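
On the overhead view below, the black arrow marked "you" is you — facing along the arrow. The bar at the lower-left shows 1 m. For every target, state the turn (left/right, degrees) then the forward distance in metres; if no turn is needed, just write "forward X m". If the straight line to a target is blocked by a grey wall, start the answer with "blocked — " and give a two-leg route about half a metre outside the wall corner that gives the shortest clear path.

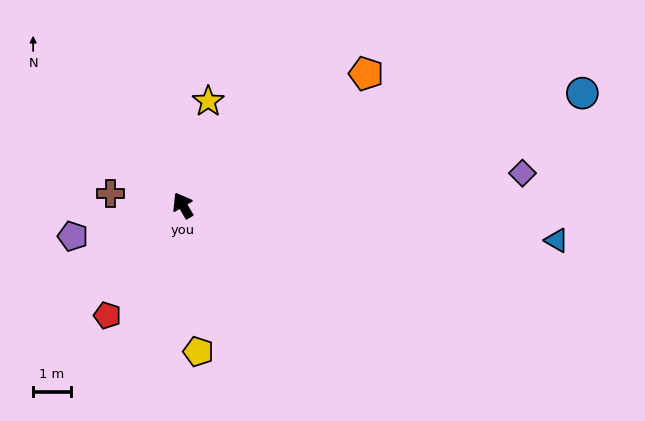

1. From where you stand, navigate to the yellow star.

turn right 44°, forward 2.8 m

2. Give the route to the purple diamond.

turn right 115°, forward 9.0 m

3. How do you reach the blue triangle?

turn right 126°, forward 9.9 m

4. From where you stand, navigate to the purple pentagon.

turn left 75°, forward 3.0 m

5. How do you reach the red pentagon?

turn left 115°, forward 3.5 m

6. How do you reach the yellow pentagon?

turn left 156°, forward 3.9 m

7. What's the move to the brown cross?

turn left 50°, forward 1.9 m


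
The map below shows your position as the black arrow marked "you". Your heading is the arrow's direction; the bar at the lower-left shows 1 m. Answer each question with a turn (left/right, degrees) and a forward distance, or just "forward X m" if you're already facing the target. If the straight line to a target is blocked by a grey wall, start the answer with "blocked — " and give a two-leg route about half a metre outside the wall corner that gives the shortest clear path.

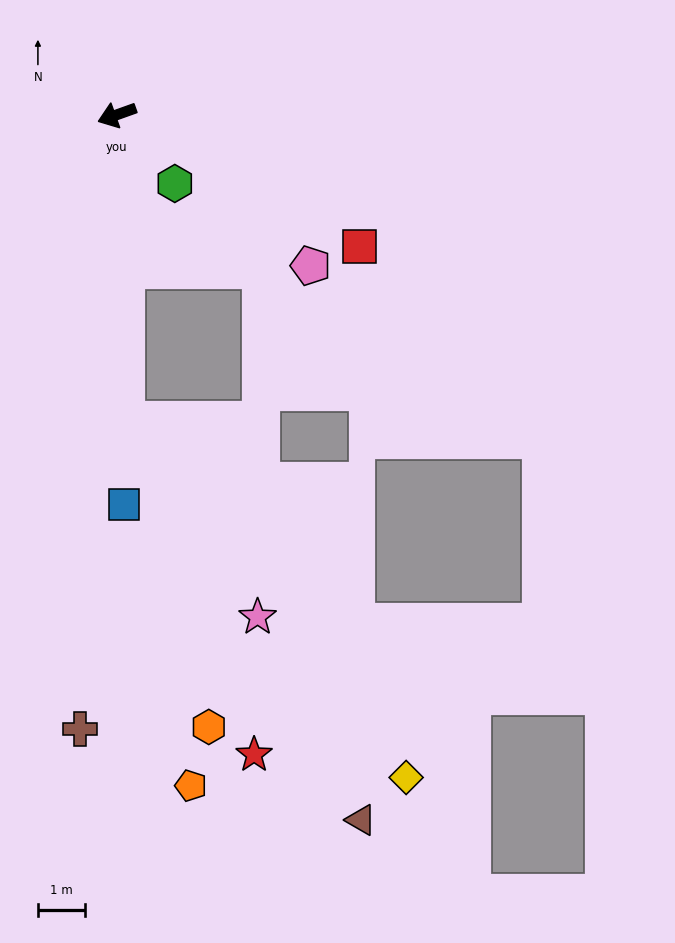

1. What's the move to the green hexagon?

turn left 110°, forward 1.9 m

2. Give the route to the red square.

turn left 132°, forward 5.8 m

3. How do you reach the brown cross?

turn left 67°, forward 12.9 m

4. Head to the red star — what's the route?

blocked — turn left 72°, forward 6.5 m, then turn left 20°, forward 7.5 m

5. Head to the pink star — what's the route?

blocked — turn left 72°, forward 6.5 m, then turn left 33°, forward 5.0 m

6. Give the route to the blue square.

turn left 71°, forward 8.2 m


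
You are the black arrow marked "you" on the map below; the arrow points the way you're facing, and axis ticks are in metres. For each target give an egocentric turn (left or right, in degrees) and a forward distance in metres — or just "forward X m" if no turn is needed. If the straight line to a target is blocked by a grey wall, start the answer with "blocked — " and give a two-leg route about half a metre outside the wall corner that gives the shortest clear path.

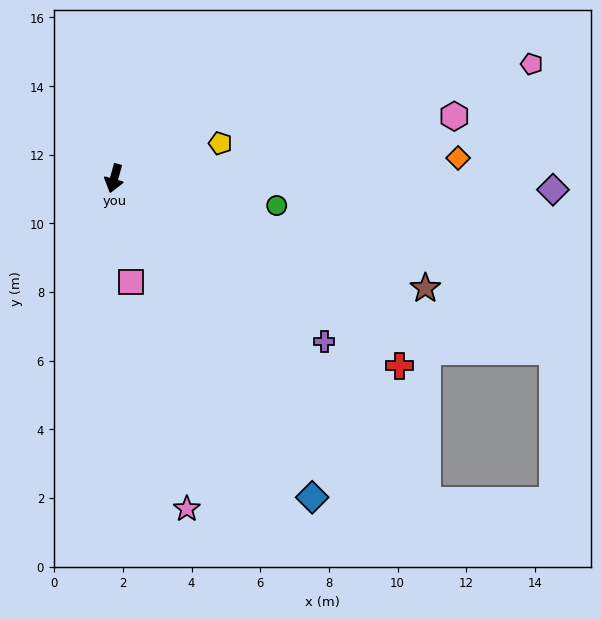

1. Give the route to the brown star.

turn left 86°, forward 9.6 m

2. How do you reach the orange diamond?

turn left 109°, forward 10.0 m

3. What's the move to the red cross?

turn left 72°, forward 9.9 m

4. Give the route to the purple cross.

turn left 68°, forward 7.7 m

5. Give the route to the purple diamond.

turn left 104°, forward 12.8 m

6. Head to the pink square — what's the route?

turn left 25°, forward 3.1 m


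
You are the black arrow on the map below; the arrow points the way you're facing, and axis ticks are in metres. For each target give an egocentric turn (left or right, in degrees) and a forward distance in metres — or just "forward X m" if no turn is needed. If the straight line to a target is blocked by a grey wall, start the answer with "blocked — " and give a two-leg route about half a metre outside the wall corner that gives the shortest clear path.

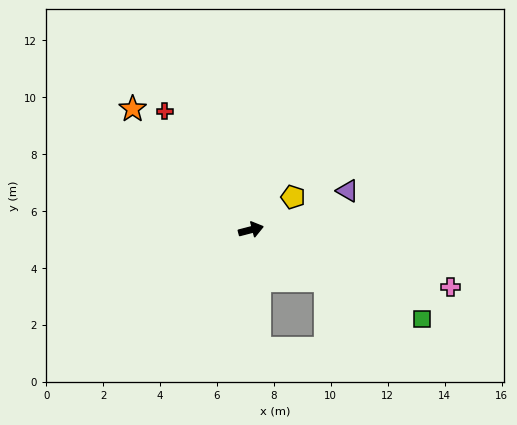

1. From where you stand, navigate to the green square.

turn right 42°, forward 6.8 m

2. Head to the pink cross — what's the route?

turn right 31°, forward 7.3 m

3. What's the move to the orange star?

turn left 120°, forward 5.9 m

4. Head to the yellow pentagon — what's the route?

turn left 23°, forward 1.9 m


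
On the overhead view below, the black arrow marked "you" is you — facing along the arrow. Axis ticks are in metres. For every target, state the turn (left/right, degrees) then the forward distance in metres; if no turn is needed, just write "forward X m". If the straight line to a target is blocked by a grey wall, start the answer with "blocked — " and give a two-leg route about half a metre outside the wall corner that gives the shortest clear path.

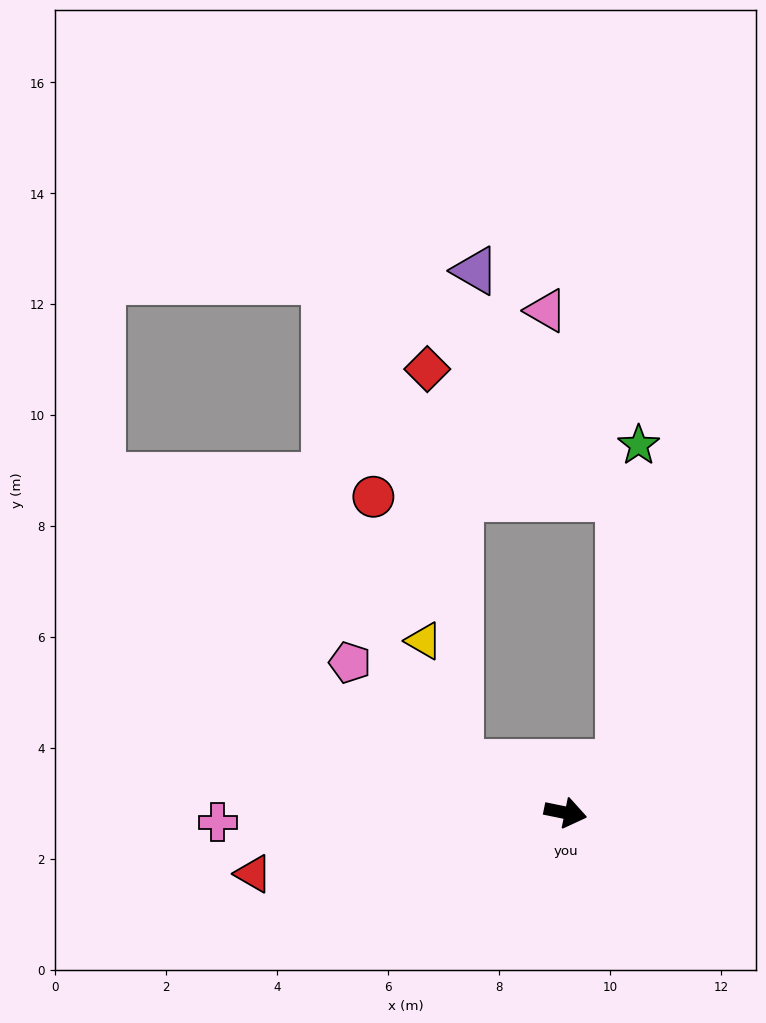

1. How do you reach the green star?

blocked — turn left 55°, forward 1.3 m, then turn left 43°, forward 5.7 m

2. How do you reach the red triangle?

turn right 157°, forward 5.7 m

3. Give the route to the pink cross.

turn right 167°, forward 6.3 m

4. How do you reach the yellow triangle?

blocked — turn left 166°, forward 2.1 m, then turn right 48°, forward 2.3 m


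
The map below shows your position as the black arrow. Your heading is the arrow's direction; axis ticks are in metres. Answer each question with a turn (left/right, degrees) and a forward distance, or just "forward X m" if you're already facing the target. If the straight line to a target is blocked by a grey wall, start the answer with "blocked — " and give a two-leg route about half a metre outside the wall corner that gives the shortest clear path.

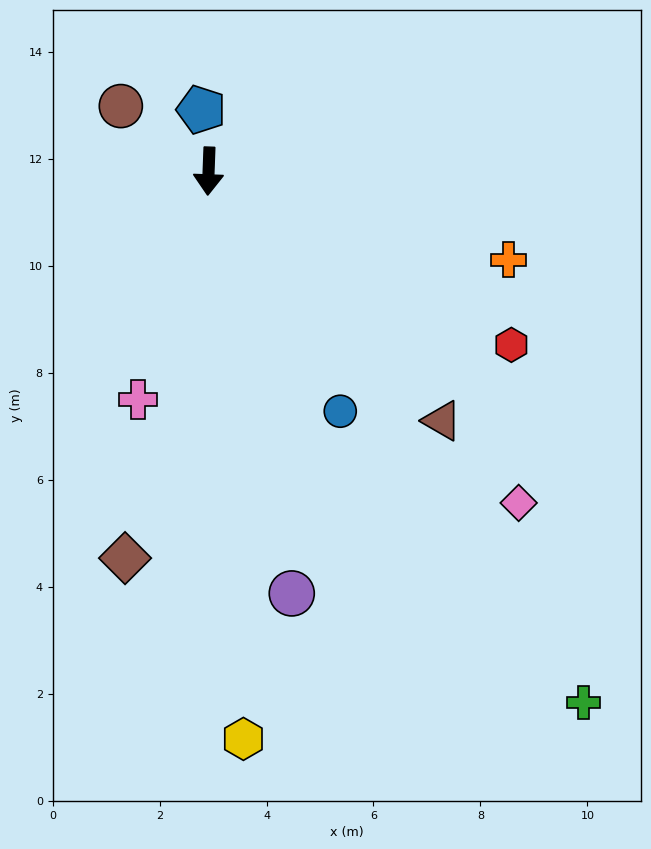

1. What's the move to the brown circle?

turn right 124°, forward 2.0 m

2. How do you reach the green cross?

turn left 37°, forward 12.2 m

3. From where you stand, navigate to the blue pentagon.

turn right 171°, forward 1.2 m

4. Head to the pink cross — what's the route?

turn right 15°, forward 4.5 m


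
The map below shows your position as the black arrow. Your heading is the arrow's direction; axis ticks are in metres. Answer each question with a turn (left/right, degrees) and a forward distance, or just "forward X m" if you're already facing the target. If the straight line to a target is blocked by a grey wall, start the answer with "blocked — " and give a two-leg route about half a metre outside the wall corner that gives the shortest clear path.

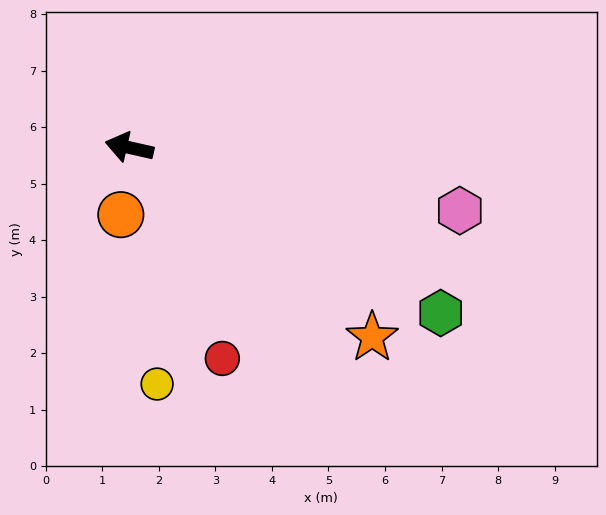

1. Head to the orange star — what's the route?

turn left 155°, forward 5.5 m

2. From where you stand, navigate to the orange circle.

turn left 96°, forward 1.2 m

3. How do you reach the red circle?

turn left 127°, forward 4.1 m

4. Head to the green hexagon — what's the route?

turn left 165°, forward 6.2 m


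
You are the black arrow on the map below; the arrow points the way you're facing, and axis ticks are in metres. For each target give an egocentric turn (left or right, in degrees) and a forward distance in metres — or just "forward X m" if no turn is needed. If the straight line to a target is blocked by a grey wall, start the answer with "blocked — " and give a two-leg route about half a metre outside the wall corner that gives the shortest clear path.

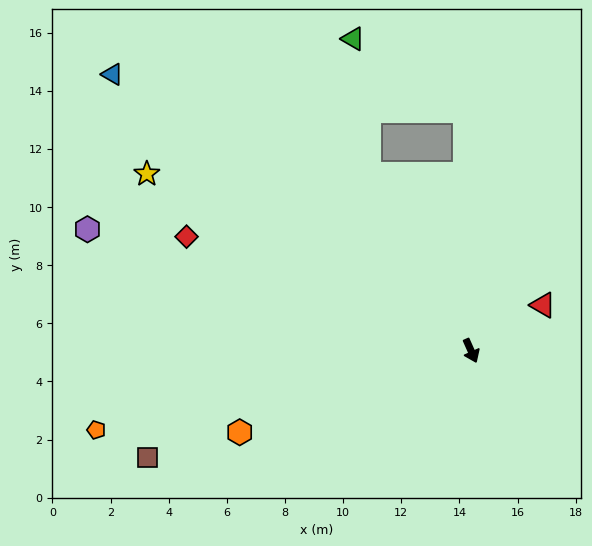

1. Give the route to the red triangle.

turn left 98°, forward 2.9 m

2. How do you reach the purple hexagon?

turn right 132°, forward 13.8 m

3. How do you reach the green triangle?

blocked — turn right 174°, forward 7.0 m, then turn right 23°, forward 4.7 m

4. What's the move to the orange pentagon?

turn right 102°, forward 13.2 m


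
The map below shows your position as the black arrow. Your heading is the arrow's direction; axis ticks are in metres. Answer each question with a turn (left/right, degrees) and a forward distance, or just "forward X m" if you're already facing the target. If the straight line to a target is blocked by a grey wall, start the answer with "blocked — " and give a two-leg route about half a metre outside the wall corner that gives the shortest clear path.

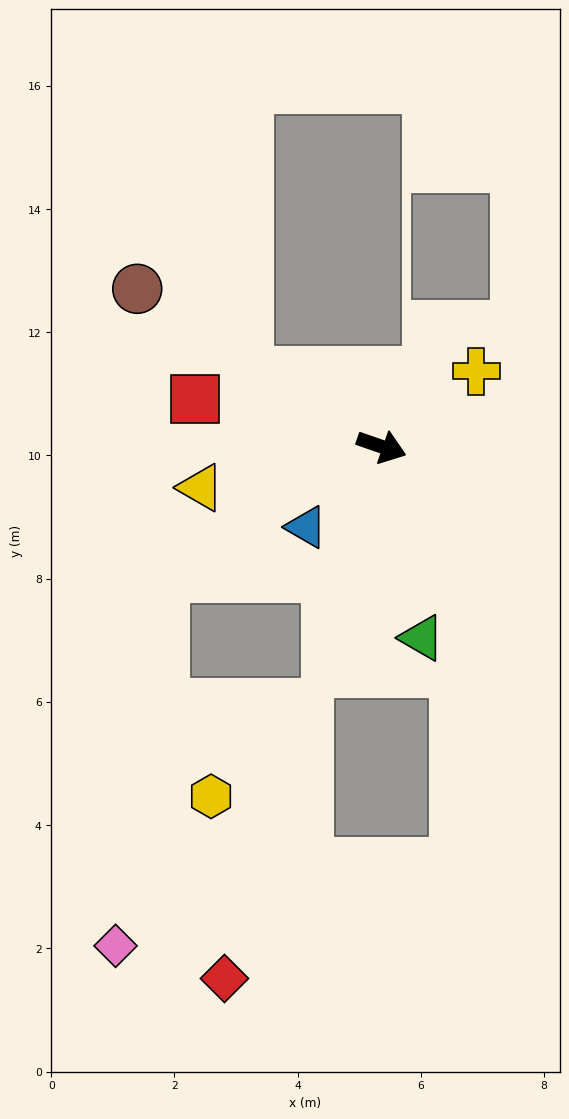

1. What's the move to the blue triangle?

turn right 114°, forward 1.8 m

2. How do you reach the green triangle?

turn right 59°, forward 3.2 m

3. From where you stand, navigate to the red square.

turn right 175°, forward 3.1 m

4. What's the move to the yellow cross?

turn left 58°, forward 2.0 m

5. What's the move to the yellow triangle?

turn right 148°, forward 3.0 m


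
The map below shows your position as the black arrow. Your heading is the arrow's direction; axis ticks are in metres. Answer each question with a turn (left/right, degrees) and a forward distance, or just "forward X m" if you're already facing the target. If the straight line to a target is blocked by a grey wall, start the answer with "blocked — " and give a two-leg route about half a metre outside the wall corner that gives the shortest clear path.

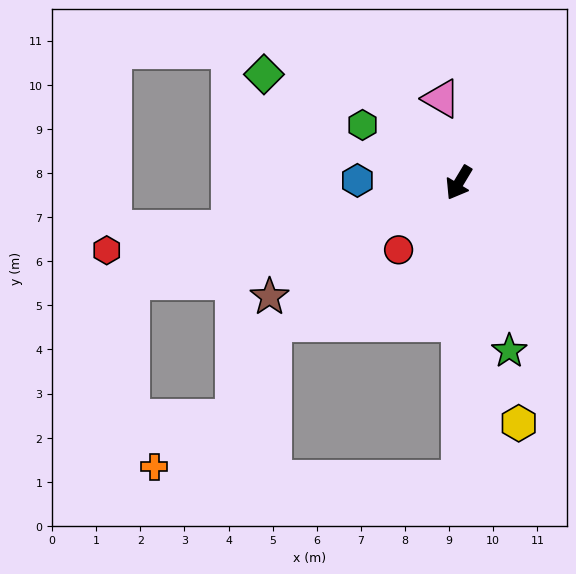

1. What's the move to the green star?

turn left 48°, forward 4.0 m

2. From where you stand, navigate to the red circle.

turn right 11°, forward 2.0 m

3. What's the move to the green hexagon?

turn right 90°, forward 2.5 m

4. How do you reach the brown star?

turn right 28°, forward 5.0 m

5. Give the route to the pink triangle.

turn right 137°, forward 1.9 m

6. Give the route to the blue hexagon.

turn right 60°, forward 2.3 m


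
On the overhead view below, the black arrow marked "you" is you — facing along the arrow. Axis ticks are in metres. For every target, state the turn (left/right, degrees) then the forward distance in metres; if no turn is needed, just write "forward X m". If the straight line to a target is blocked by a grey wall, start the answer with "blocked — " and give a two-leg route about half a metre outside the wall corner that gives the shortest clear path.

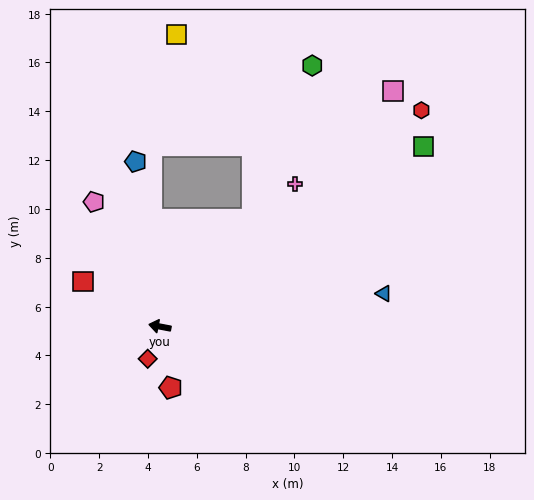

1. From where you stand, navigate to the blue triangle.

turn right 161°, forward 9.3 m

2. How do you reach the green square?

turn right 135°, forward 13.1 m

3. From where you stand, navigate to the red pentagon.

turn left 111°, forward 2.5 m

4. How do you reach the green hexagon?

blocked — turn right 120°, forward 5.8 m, then turn left 19°, forward 6.8 m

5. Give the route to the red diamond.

turn left 80°, forward 1.4 m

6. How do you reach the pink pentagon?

turn right 51°, forward 5.8 m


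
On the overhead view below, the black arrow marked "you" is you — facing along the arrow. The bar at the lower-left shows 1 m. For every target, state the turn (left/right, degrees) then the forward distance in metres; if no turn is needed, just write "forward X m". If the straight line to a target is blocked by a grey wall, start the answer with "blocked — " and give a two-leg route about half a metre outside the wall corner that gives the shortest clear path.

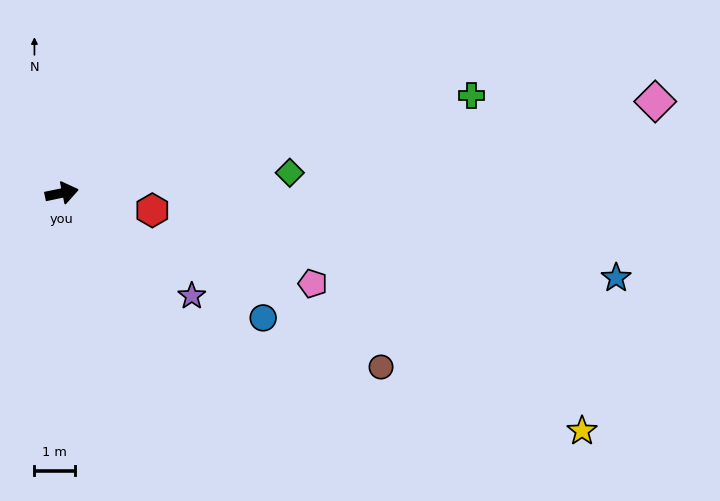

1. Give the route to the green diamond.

turn right 7°, forward 5.7 m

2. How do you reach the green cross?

forward 10.4 m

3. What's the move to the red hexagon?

turn right 23°, forward 2.3 m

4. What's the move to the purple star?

turn right 50°, forward 4.1 m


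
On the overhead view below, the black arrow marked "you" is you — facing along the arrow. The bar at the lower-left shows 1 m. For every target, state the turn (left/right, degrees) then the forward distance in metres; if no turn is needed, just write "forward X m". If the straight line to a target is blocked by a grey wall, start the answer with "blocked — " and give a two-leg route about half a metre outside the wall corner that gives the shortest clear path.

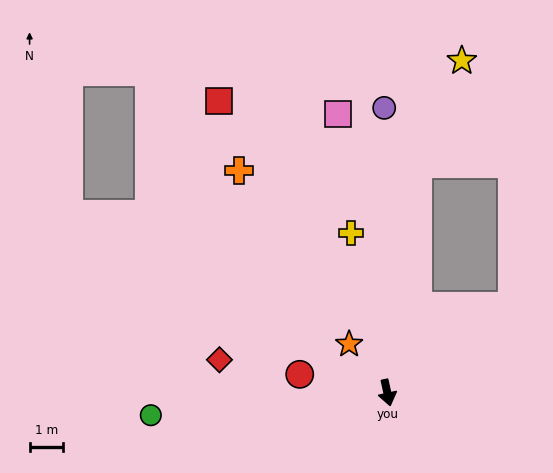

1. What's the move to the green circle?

turn right 97°, forward 7.1 m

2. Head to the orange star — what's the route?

turn right 154°, forward 1.9 m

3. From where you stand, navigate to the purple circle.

turn left 168°, forward 8.6 m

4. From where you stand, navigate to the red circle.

turn right 114°, forward 2.7 m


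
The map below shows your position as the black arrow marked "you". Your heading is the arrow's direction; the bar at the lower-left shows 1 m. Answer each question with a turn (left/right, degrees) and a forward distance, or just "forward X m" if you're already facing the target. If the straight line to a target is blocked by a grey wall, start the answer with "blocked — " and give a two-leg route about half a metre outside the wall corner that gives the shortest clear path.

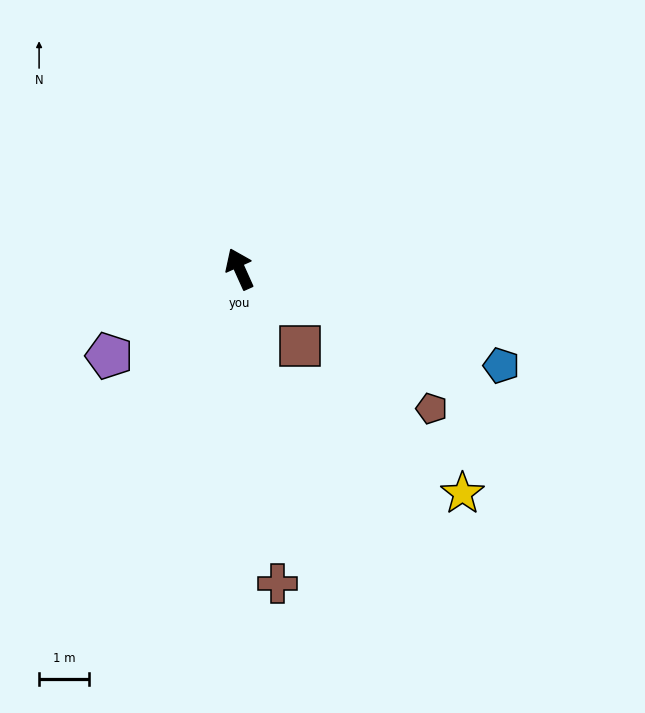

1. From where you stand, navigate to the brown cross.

turn left 163°, forward 6.4 m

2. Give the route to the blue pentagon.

turn right 134°, forward 5.6 m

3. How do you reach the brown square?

turn right 166°, forward 2.0 m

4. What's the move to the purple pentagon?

turn left 100°, forward 3.2 m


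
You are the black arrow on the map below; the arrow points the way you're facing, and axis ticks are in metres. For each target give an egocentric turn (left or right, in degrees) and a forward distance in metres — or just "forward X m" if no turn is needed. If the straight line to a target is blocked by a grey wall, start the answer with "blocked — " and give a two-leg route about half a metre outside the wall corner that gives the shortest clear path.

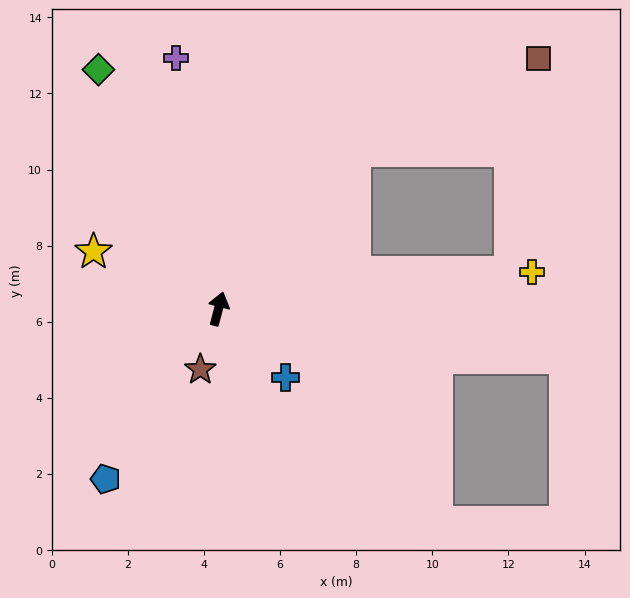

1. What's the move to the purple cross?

turn left 24°, forward 6.7 m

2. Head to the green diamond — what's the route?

turn left 41°, forward 7.0 m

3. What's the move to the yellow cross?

turn right 69°, forward 8.3 m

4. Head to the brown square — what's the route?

blocked — turn right 26°, forward 5.5 m, then turn right 23°, forward 5.4 m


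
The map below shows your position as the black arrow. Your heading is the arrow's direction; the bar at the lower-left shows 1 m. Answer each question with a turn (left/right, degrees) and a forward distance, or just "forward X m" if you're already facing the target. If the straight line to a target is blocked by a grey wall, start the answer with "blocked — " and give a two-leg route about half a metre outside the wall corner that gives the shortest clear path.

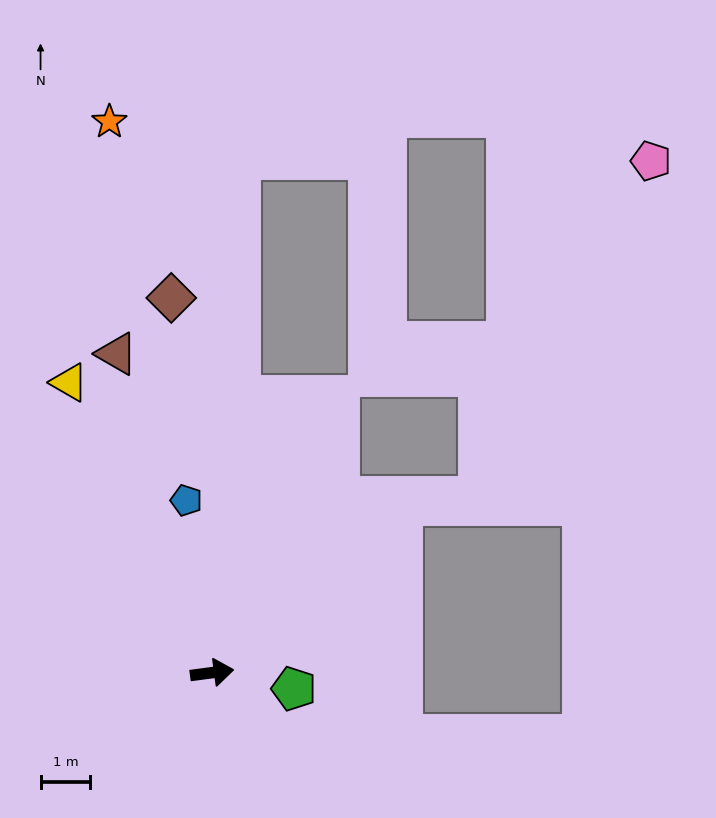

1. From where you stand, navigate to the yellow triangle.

turn left 109°, forward 6.5 m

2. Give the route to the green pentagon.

turn right 19°, forward 1.7 m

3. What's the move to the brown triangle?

turn left 99°, forward 6.7 m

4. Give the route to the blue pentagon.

turn left 91°, forward 3.5 m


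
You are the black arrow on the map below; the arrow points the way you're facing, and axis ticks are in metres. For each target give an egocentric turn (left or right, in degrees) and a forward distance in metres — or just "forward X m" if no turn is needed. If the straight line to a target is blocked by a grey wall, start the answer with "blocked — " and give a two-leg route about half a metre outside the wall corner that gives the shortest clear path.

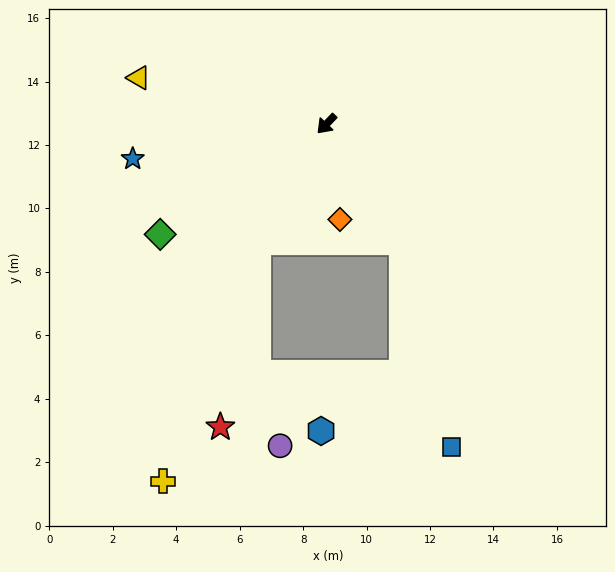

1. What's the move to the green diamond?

turn right 13°, forward 6.3 m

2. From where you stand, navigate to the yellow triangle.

turn right 60°, forward 6.1 m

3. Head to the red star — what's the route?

blocked — turn left 13°, forward 4.3 m, then turn left 19°, forward 6.0 m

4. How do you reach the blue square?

blocked — turn left 76°, forward 4.4 m, then turn right 19°, forward 6.7 m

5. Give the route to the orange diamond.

turn left 52°, forward 3.0 m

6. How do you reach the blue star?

turn right 36°, forward 6.2 m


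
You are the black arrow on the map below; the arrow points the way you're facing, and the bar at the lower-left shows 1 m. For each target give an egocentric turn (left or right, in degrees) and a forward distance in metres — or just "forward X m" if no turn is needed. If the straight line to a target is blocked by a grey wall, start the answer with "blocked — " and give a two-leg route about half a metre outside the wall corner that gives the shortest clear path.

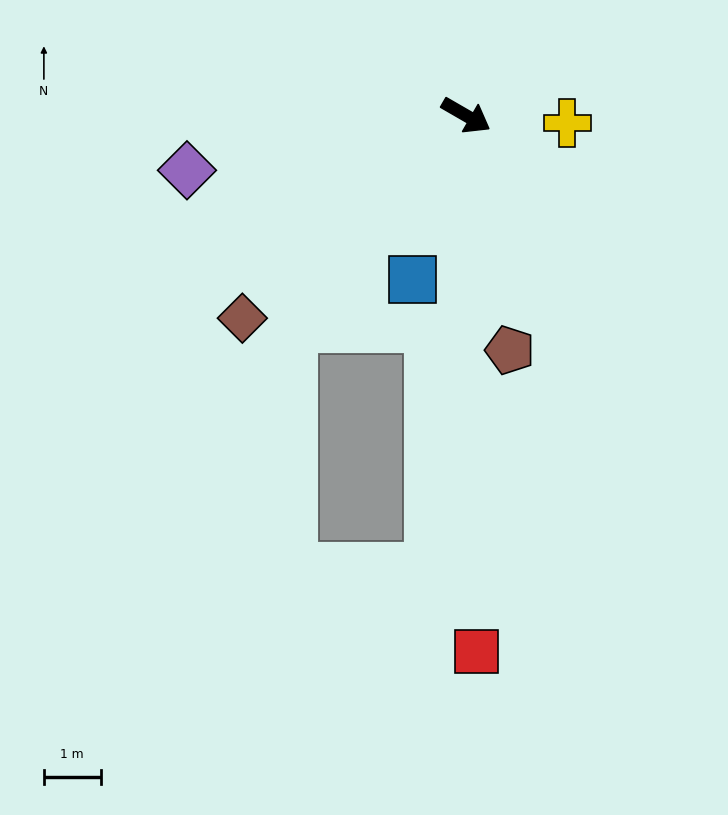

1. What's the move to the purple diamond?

turn right 139°, forward 5.0 m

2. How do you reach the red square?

turn right 59°, forward 9.4 m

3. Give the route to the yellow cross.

turn left 26°, forward 1.8 m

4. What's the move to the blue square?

turn right 78°, forward 3.0 m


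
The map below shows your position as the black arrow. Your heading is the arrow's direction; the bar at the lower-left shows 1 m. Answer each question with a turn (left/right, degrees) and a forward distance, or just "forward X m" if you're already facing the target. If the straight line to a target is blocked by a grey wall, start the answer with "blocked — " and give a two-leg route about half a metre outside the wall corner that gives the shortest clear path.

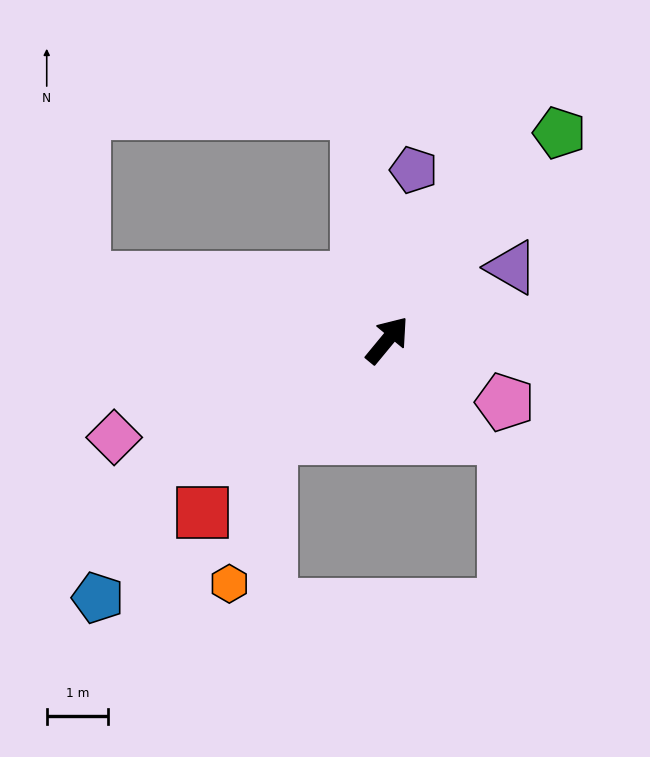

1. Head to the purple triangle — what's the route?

turn right 20°, forward 2.3 m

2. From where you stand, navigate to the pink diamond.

turn left 149°, forward 4.7 m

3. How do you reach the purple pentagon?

turn left 31°, forward 2.8 m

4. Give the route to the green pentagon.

forward 4.4 m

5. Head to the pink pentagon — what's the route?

turn right 78°, forward 2.2 m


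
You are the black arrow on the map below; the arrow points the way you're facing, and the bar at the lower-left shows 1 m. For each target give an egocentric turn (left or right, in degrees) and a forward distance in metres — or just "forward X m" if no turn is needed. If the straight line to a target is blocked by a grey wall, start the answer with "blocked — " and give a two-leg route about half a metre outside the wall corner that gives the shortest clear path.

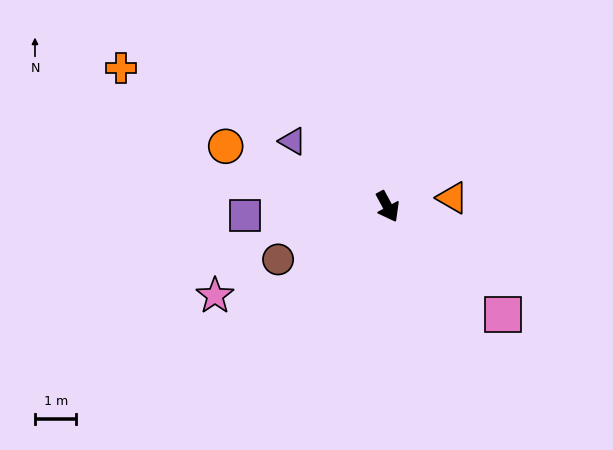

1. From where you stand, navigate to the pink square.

turn left 18°, forward 3.8 m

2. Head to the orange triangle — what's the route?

turn left 69°, forward 1.6 m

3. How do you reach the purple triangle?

turn right 153°, forward 2.8 m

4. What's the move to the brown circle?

turn right 93°, forward 2.9 m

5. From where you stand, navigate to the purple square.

turn right 115°, forward 3.4 m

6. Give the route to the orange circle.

turn right 139°, forward 4.2 m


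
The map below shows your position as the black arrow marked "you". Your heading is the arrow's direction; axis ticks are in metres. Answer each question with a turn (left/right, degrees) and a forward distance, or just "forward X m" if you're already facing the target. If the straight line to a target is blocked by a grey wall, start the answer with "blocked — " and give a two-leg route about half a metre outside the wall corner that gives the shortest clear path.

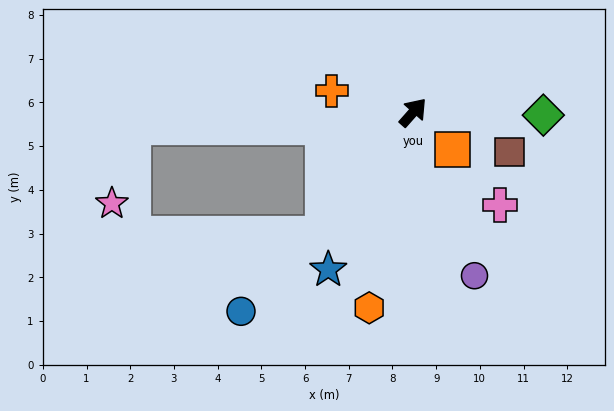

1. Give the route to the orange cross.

turn left 117°, forward 1.9 m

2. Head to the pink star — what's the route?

blocked — turn left 134°, forward 6.4 m, then turn left 73°, forward 1.8 m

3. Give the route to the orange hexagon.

turn right 151°, forward 4.6 m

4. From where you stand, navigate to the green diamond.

turn right 50°, forward 3.0 m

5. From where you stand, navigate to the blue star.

turn right 167°, forward 4.1 m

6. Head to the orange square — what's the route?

turn right 92°, forward 1.2 m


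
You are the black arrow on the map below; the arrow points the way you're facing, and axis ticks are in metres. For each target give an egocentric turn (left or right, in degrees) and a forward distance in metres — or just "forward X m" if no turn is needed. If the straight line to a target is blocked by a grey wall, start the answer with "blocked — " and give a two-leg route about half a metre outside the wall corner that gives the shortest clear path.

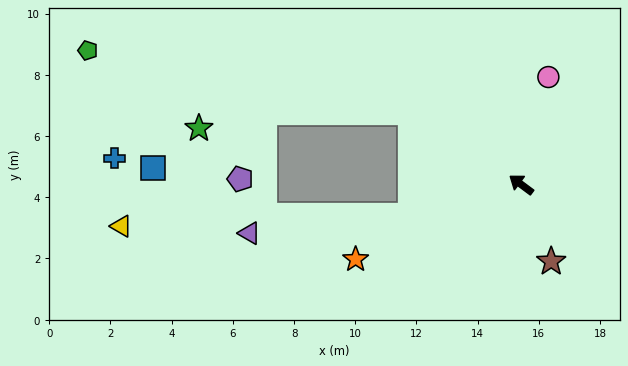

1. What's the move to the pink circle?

turn right 68°, forward 3.6 m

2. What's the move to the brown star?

turn left 148°, forward 2.7 m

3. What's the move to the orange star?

turn left 61°, forward 5.9 m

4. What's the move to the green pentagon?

blocked — turn left 3°, forward 4.3 m, then turn left 23°, forward 10.7 m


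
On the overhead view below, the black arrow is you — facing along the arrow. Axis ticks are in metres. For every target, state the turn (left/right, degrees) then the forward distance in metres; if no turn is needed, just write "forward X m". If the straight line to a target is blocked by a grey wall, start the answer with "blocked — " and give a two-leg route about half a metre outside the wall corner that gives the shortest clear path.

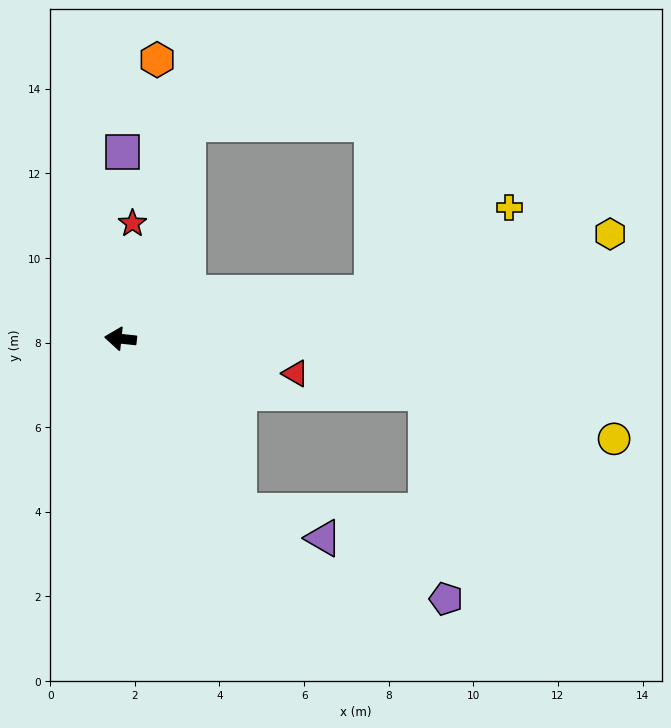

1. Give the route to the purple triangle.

blocked — turn left 130°, forward 5.0 m, then turn left 39°, forward 2.1 m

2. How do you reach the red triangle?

turn left 175°, forward 4.2 m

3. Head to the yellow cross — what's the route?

blocked — turn right 164°, forward 6.1 m, then turn left 22°, forward 3.8 m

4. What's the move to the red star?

turn right 90°, forward 2.7 m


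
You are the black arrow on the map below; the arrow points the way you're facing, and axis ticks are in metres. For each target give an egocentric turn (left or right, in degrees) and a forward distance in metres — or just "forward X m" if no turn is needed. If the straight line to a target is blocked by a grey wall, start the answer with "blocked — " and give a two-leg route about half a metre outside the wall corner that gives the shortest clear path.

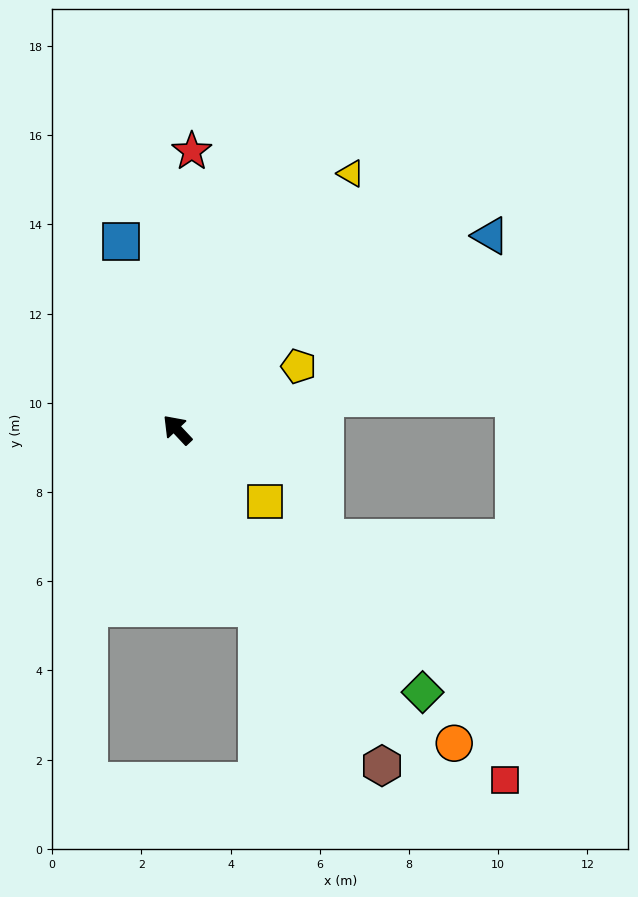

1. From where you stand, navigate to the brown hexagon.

turn left 168°, forward 8.8 m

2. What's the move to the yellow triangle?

turn right 77°, forward 6.9 m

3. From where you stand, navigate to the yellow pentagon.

turn right 106°, forward 3.1 m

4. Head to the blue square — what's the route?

turn right 27°, forward 4.4 m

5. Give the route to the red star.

turn right 46°, forward 6.3 m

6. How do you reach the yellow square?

turn right 172°, forward 2.5 m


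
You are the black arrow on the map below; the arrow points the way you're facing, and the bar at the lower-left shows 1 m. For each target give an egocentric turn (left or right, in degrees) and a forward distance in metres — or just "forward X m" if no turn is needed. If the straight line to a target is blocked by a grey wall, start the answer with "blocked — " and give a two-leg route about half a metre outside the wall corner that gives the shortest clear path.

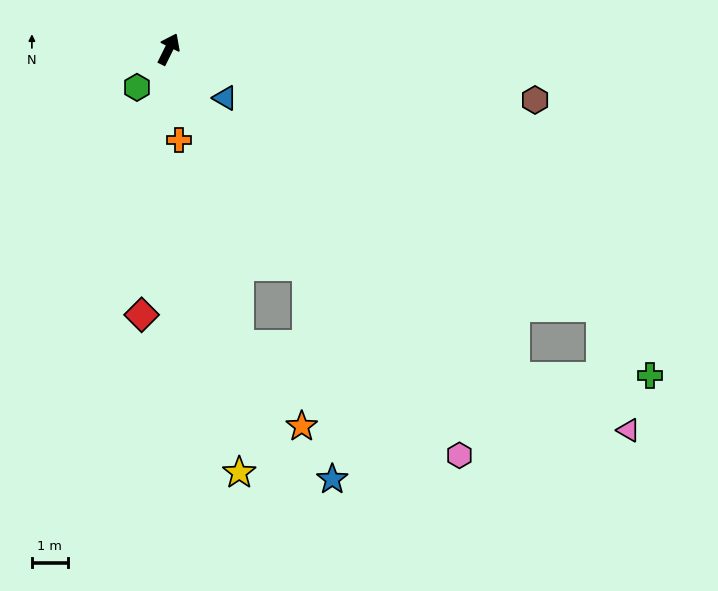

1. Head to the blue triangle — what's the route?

turn right 105°, forward 2.1 m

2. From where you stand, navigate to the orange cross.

turn right 147°, forward 2.5 m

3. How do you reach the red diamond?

turn right 159°, forward 7.4 m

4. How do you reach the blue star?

blocked — turn right 121°, forward 7.1 m, then turn right 26°, forward 6.0 m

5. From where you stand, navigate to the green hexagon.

turn left 167°, forward 1.4 m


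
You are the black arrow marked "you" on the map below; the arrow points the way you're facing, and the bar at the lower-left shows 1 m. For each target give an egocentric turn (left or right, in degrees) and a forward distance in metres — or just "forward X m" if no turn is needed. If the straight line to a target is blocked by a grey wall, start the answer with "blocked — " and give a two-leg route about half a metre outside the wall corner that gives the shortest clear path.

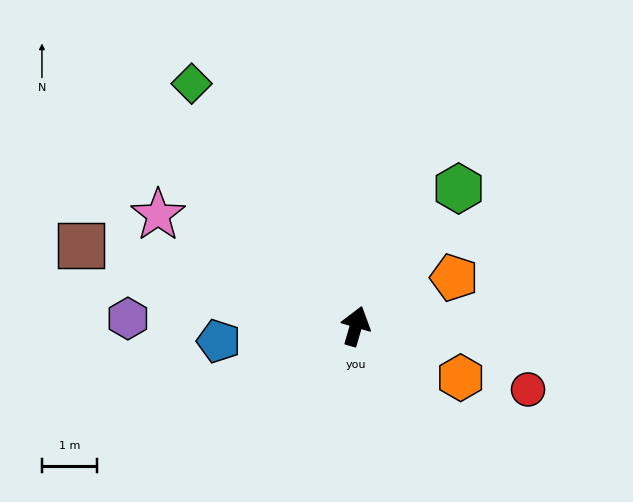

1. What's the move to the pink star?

turn left 77°, forward 4.1 m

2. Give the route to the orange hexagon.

turn right 100°, forward 2.1 m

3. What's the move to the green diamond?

turn left 50°, forward 5.3 m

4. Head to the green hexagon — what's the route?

turn right 20°, forward 3.1 m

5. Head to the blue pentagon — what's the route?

turn left 113°, forward 2.5 m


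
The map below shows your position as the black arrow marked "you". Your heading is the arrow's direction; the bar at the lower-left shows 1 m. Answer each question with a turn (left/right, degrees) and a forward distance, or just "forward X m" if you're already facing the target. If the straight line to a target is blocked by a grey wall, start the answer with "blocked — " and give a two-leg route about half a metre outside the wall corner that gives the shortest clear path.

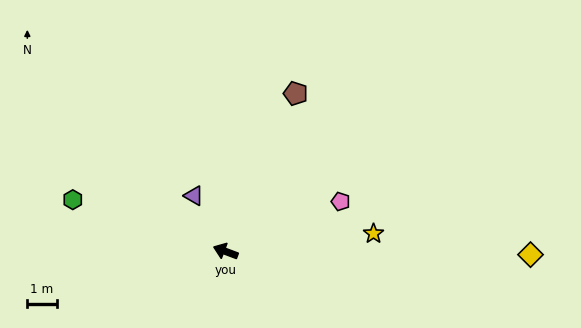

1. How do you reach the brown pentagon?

turn right 93°, forward 5.9 m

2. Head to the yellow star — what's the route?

turn right 153°, forward 5.1 m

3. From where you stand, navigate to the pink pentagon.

turn right 136°, forward 4.3 m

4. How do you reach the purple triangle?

turn right 40°, forward 2.2 m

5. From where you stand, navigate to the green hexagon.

forward 5.5 m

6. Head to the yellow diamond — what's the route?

turn right 160°, forward 10.4 m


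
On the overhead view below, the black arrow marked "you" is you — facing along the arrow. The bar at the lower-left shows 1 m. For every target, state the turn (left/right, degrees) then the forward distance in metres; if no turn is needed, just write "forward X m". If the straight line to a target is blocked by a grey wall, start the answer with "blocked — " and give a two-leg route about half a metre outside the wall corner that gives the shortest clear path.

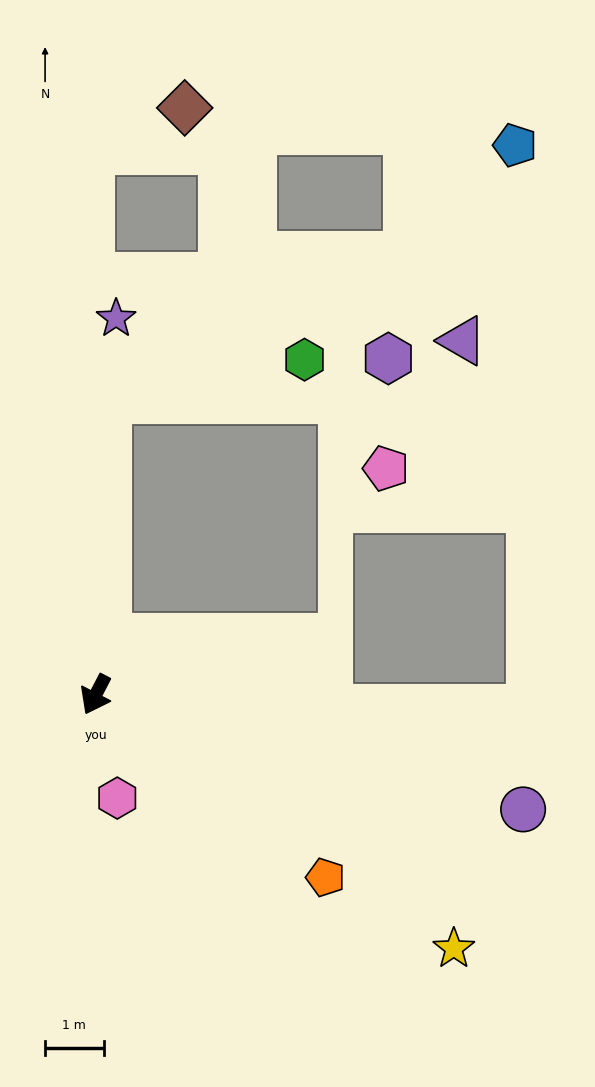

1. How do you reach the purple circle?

turn left 102°, forward 7.5 m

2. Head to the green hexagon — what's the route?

blocked — turn right 155°, forward 5.1 m, then turn right 77°, forward 3.4 m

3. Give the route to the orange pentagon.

turn left 79°, forward 5.0 m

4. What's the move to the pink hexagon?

turn left 39°, forward 1.8 m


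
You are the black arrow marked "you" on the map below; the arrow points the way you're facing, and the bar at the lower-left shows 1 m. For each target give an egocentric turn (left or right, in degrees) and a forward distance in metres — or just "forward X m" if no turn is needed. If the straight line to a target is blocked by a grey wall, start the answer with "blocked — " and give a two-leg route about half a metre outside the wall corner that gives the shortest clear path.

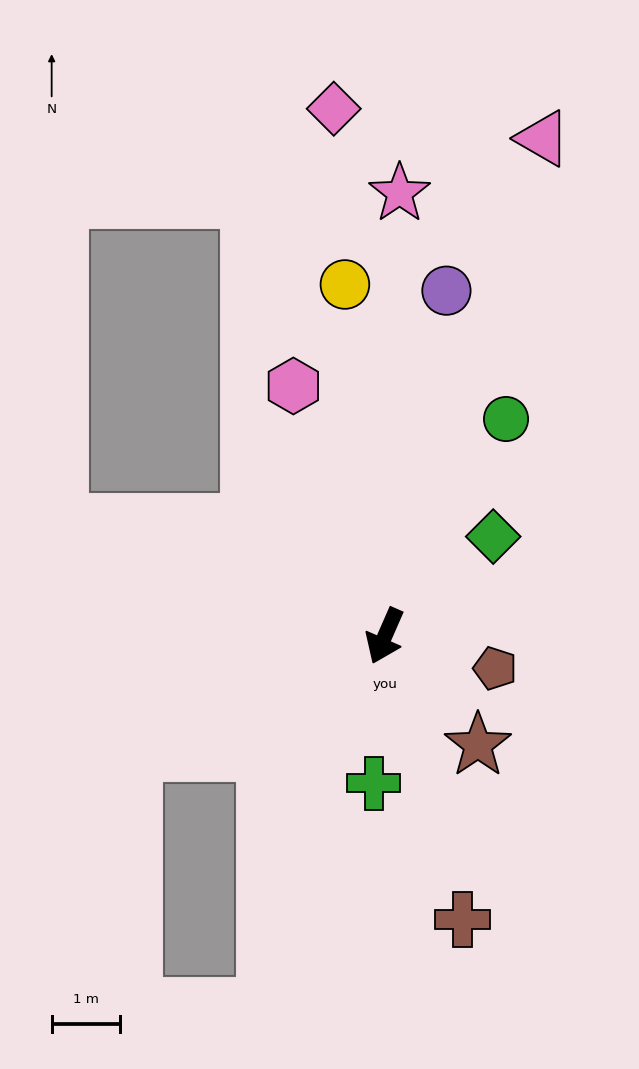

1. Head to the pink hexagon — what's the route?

turn right 136°, forward 3.9 m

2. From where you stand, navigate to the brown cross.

turn left 39°, forward 4.3 m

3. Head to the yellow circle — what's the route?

turn right 150°, forward 5.2 m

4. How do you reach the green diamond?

turn left 156°, forward 2.2 m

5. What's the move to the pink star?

turn right 158°, forward 6.5 m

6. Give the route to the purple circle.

turn right 166°, forward 5.1 m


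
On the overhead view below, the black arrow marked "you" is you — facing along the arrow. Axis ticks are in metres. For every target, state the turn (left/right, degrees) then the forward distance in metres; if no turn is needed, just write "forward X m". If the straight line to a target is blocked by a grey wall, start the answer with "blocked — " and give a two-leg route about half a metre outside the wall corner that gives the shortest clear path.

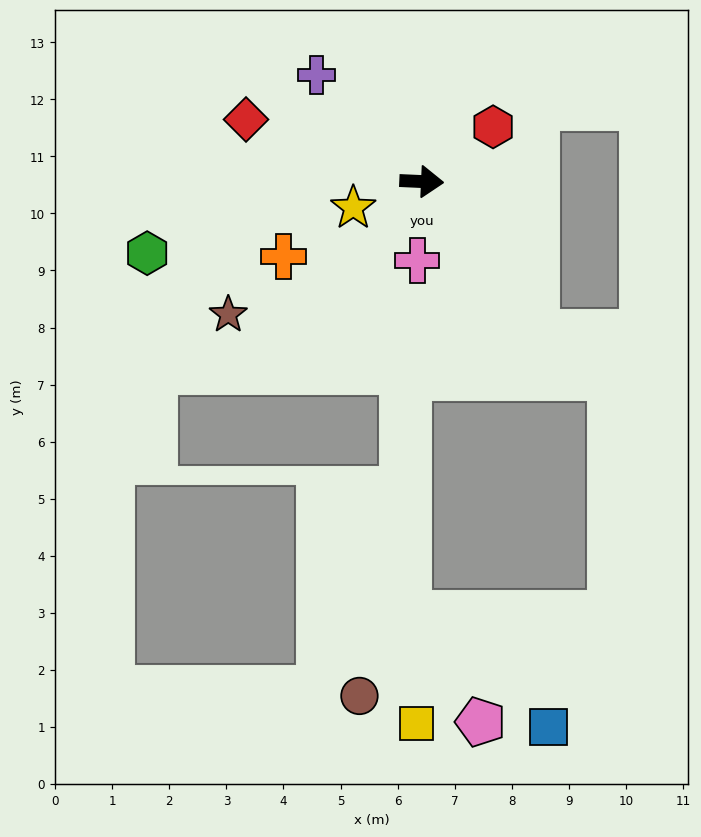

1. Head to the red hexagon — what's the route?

turn left 40°, forward 1.6 m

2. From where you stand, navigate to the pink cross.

turn right 91°, forward 1.4 m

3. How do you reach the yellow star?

turn right 156°, forward 1.3 m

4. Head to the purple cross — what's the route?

turn left 137°, forward 2.6 m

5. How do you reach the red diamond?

turn left 163°, forward 3.3 m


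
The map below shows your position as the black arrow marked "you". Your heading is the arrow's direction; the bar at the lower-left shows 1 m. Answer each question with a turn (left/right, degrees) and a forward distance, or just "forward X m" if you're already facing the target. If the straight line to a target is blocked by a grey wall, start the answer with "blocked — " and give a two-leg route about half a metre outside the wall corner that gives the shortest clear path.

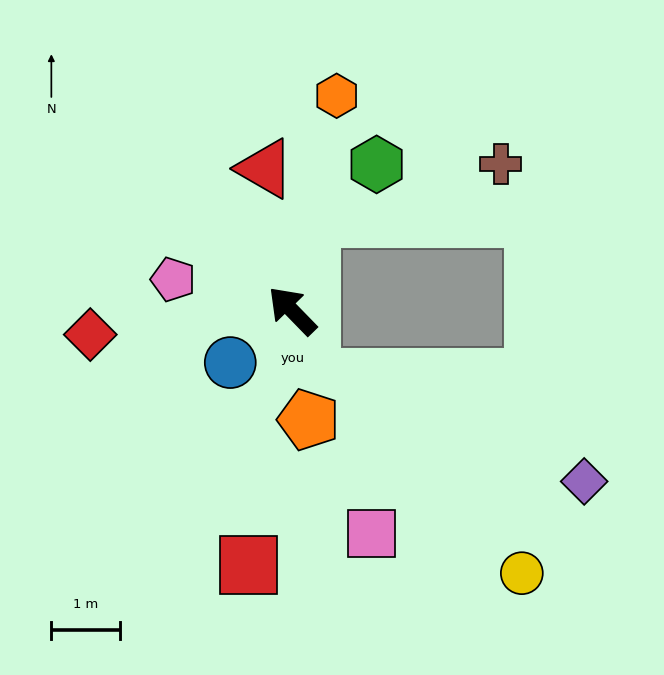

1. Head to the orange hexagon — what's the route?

turn right 56°, forward 3.2 m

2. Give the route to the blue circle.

turn left 86°, forward 1.2 m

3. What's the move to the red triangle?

turn right 33°, forward 2.1 m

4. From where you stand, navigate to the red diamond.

turn left 53°, forward 3.0 m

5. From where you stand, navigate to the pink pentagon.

turn left 31°, forward 1.8 m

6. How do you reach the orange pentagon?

turn left 144°, forward 1.6 m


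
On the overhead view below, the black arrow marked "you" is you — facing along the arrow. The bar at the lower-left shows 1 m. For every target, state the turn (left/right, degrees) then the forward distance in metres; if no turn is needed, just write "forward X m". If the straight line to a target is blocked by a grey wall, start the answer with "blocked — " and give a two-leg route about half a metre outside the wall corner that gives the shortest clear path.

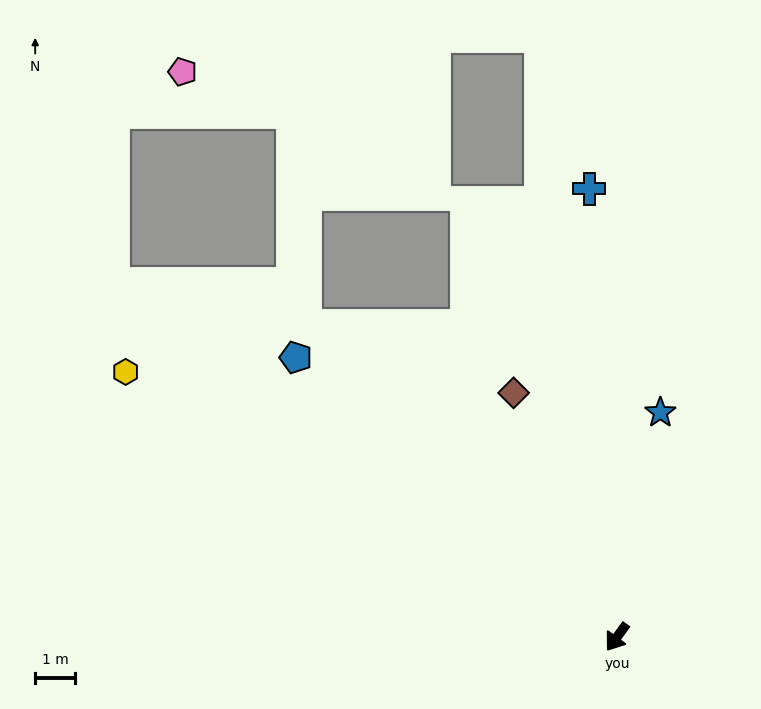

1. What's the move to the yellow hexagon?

turn right 82°, forward 13.9 m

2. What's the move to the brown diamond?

turn right 121°, forward 6.6 m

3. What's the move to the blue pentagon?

turn right 95°, forward 10.6 m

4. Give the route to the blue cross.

turn right 140°, forward 11.2 m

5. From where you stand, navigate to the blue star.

turn right 155°, forward 5.7 m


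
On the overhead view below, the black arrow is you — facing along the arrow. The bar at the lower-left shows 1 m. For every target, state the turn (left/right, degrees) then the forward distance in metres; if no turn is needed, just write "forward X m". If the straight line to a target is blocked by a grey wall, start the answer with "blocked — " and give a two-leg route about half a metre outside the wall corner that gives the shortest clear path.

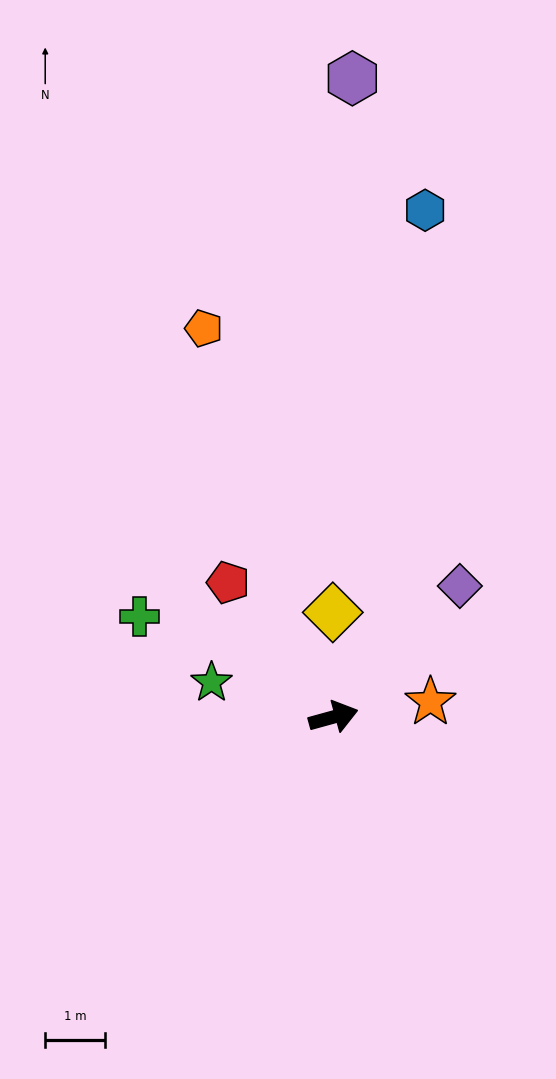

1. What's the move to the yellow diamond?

turn left 75°, forward 1.7 m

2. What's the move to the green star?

turn left 149°, forward 2.1 m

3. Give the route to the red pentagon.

turn left 113°, forward 2.8 m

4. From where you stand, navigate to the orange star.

turn right 7°, forward 1.6 m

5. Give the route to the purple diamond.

turn left 31°, forward 3.0 m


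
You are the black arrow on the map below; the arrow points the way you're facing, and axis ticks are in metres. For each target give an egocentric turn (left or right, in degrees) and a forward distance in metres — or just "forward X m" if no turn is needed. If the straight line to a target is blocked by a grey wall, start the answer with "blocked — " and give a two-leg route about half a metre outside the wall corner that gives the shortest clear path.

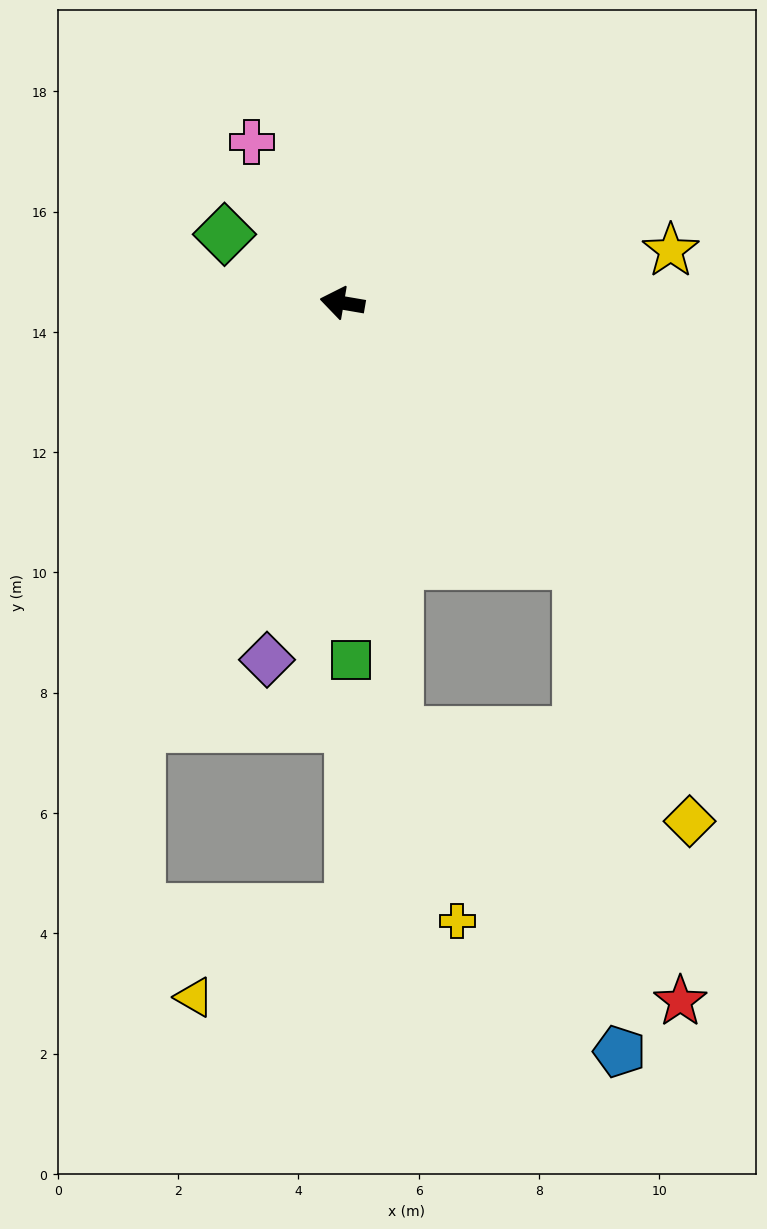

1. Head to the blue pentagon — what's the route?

blocked — turn left 107°, forward 7.2 m, then turn left 27°, forward 6.5 m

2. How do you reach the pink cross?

turn right 51°, forward 3.1 m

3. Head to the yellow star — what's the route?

turn right 161°, forward 5.5 m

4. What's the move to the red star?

blocked — turn left 142°, forward 5.8 m, then turn right 29°, forward 7.5 m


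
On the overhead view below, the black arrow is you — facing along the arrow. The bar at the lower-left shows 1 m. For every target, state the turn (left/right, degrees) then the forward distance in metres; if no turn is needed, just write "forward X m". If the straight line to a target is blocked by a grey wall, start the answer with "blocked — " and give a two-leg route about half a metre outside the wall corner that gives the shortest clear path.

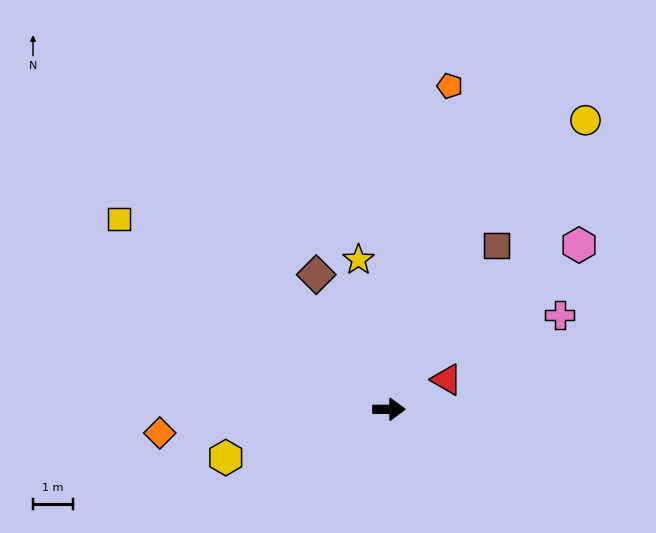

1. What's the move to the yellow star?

turn left 101°, forward 3.8 m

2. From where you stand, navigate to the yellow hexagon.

turn right 164°, forward 4.2 m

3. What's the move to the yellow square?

turn left 145°, forward 8.2 m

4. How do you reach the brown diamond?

turn left 118°, forward 3.8 m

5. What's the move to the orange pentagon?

turn left 79°, forward 8.2 m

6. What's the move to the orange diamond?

turn right 174°, forward 5.7 m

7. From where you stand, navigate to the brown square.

turn left 57°, forward 4.9 m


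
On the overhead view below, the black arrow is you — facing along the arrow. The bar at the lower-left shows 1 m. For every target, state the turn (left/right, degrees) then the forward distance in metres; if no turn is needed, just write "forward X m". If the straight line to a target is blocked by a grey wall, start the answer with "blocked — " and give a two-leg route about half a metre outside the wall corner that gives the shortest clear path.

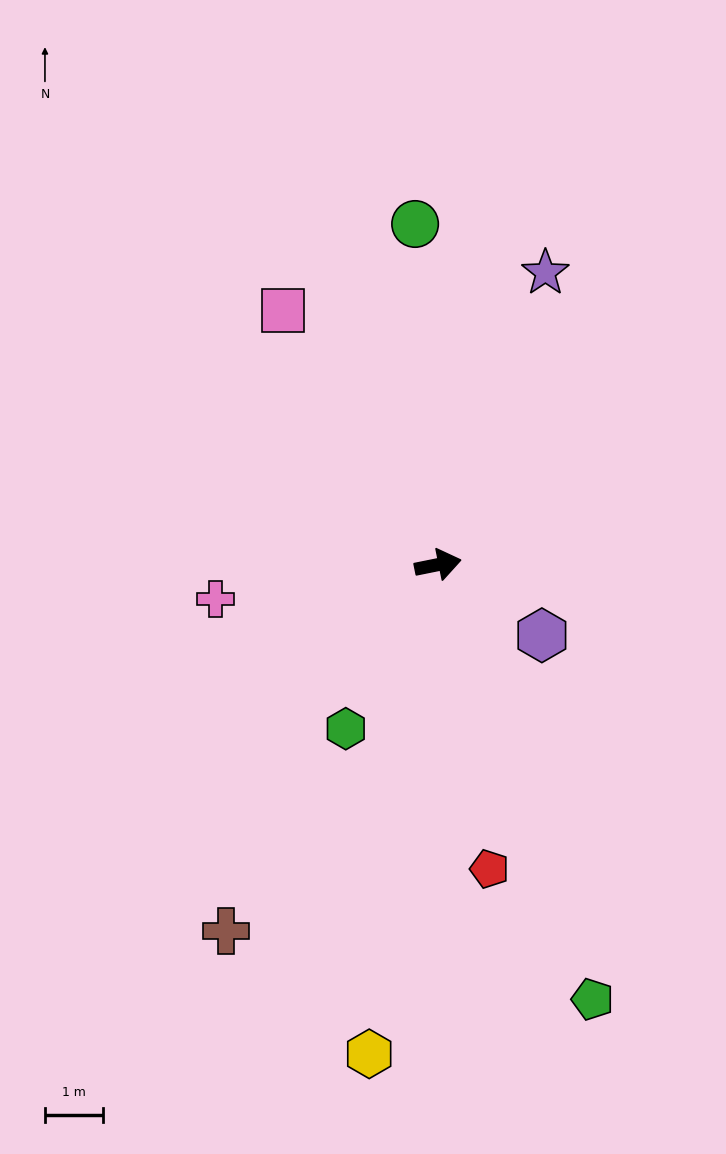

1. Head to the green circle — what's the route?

turn left 82°, forward 5.8 m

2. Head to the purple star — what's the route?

turn left 58°, forward 5.3 m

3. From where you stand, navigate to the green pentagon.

turn right 82°, forward 7.9 m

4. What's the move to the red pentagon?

turn right 92°, forward 5.3 m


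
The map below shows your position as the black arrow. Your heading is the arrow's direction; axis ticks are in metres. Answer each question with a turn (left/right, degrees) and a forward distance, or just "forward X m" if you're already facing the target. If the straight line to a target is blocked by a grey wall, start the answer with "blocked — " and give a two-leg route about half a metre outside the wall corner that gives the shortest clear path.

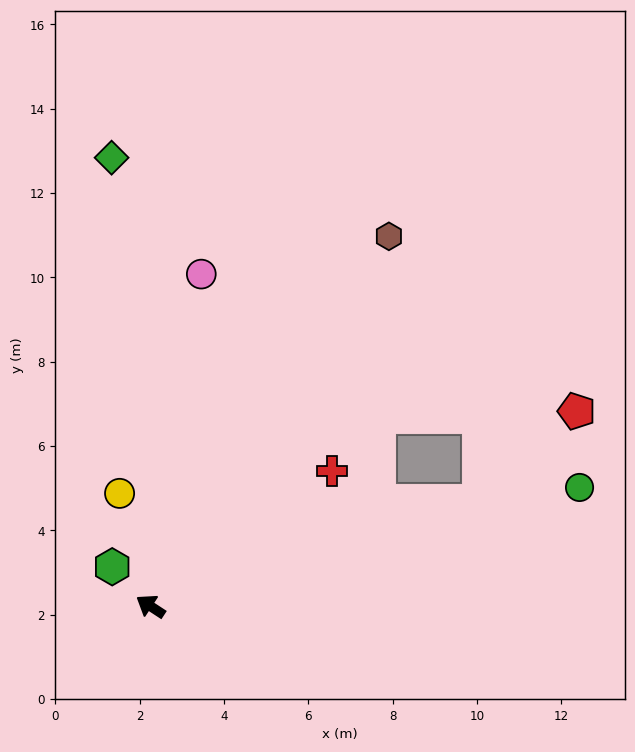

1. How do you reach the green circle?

turn right 131°, forward 10.6 m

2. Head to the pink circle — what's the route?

turn right 65°, forward 8.0 m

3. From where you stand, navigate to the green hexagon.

turn right 13°, forward 1.3 m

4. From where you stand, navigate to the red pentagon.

blocked — turn right 129°, forward 8.2 m, then turn left 25°, forward 3.1 m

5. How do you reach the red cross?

turn right 110°, forward 5.4 m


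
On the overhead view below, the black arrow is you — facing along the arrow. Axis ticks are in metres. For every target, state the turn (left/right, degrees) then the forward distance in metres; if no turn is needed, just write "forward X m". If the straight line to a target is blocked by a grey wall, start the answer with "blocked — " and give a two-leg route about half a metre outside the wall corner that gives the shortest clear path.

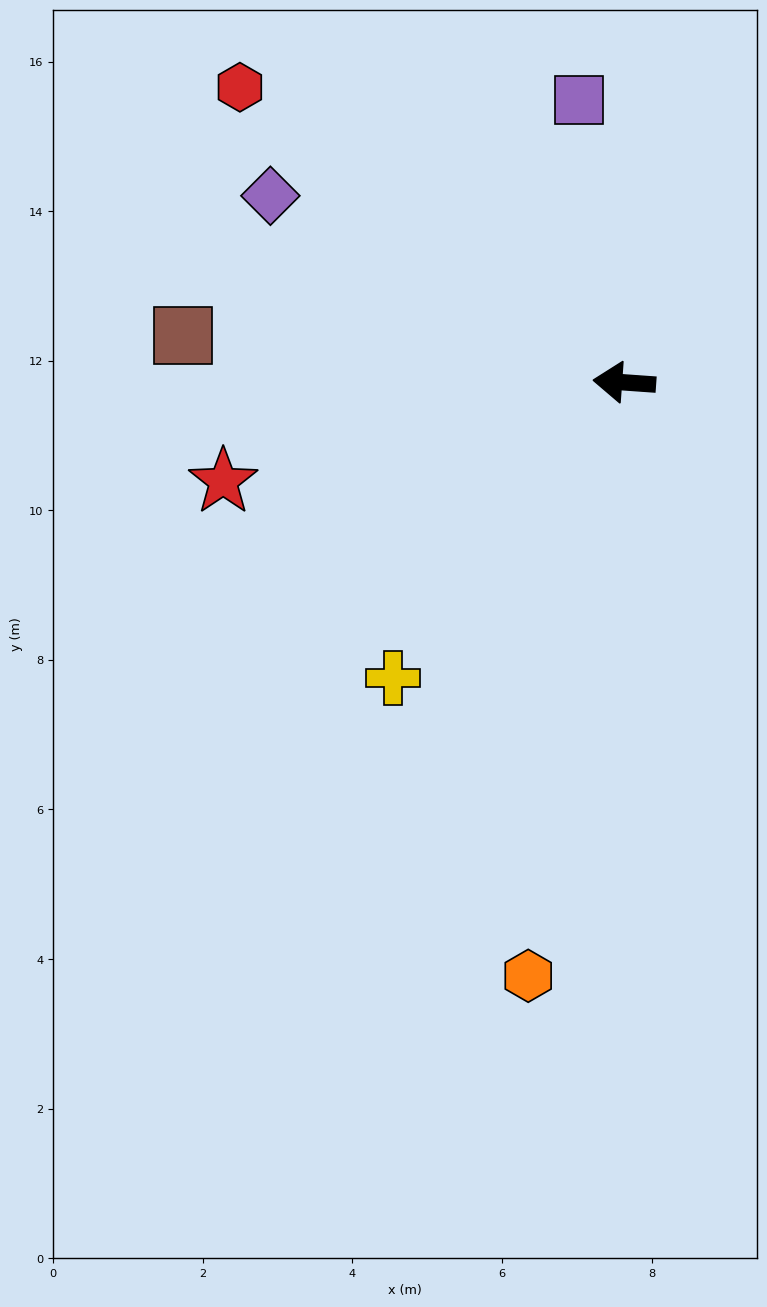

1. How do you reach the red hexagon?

turn right 33°, forward 6.5 m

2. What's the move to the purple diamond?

turn right 24°, forward 5.3 m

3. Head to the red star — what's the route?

turn left 18°, forward 5.5 m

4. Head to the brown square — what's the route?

forward 5.9 m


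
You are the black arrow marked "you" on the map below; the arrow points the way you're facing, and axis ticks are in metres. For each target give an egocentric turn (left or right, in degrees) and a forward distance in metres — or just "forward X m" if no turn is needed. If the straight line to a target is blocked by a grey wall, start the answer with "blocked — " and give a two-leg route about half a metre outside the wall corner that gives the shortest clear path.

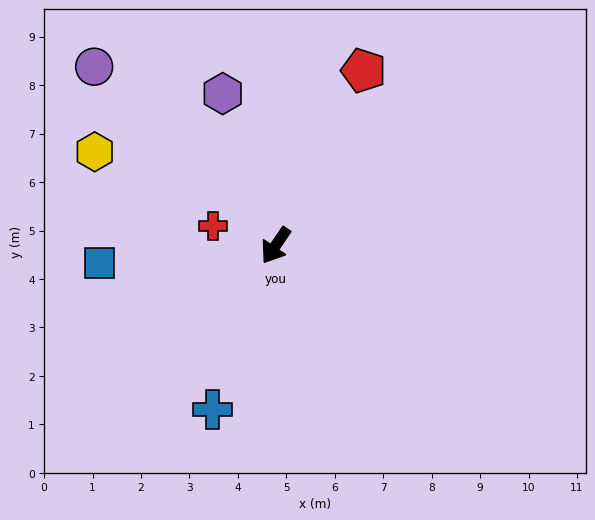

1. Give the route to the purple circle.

turn right 100°, forward 5.3 m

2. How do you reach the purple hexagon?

turn right 127°, forward 3.3 m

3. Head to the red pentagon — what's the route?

turn right 173°, forward 4.0 m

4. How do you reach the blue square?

turn right 50°, forward 3.7 m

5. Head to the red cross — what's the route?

turn right 73°, forward 1.4 m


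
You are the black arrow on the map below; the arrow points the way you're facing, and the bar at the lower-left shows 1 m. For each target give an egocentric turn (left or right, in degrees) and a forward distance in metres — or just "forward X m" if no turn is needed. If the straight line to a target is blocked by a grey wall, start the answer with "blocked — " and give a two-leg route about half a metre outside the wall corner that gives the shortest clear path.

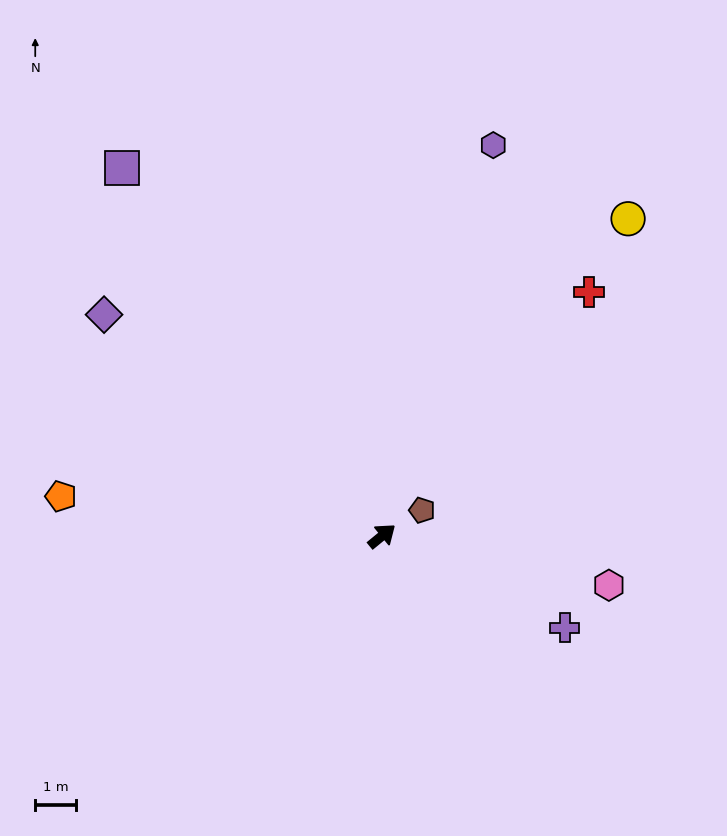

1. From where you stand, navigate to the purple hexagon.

turn left 35°, forward 9.9 m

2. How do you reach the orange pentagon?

turn left 134°, forward 7.9 m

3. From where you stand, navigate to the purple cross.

turn right 66°, forward 5.0 m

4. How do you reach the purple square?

turn left 86°, forward 11.0 m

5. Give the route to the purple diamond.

turn left 102°, forward 8.6 m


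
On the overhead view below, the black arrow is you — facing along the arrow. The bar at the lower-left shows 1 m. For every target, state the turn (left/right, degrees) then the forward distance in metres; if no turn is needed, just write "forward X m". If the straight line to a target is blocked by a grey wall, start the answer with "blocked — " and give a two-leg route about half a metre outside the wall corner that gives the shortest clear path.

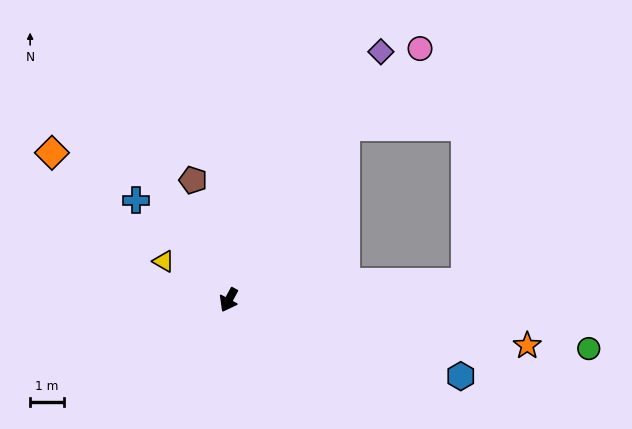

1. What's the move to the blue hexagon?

turn left 100°, forward 7.2 m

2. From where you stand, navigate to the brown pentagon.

turn right 135°, forward 3.7 m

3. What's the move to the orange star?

turn left 110°, forward 8.9 m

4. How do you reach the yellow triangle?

turn right 92°, forward 2.2 m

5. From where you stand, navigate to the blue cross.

turn right 109°, forward 4.0 m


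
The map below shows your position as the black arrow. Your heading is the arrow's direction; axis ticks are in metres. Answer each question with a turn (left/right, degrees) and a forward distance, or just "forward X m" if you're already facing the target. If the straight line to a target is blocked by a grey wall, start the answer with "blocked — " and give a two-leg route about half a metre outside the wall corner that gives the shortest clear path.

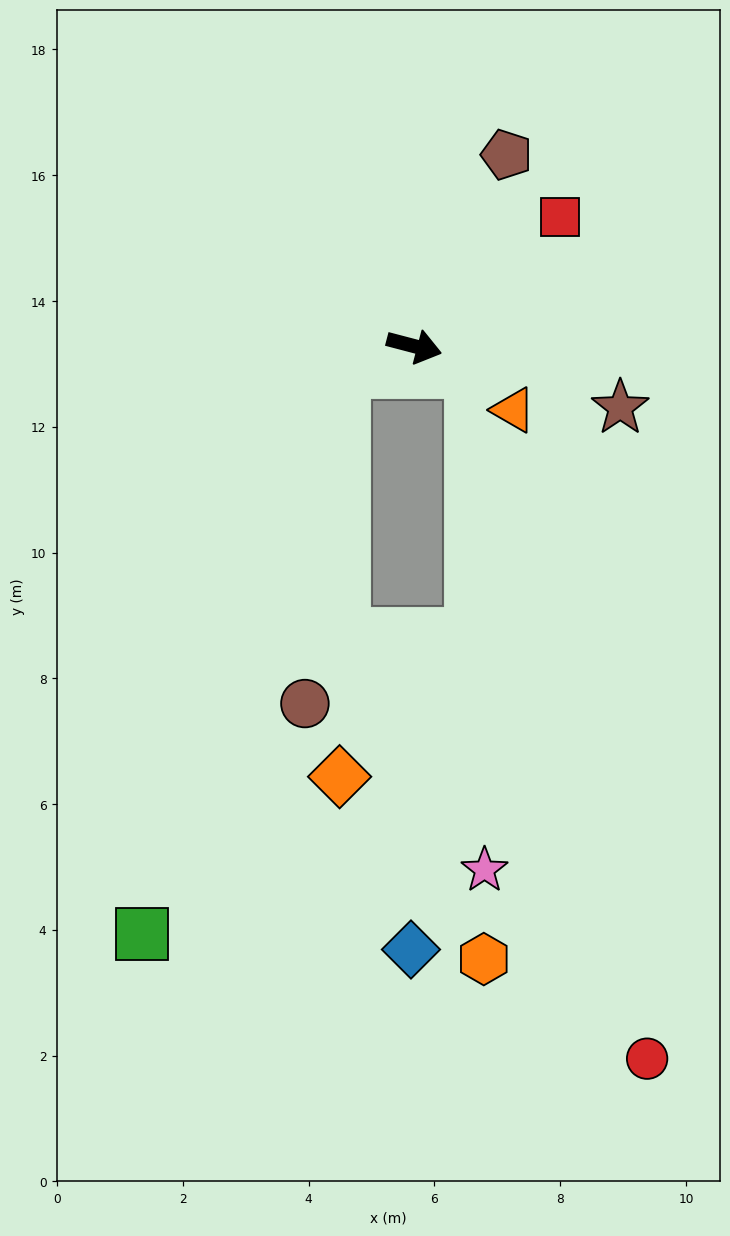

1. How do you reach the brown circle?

blocked — turn right 146°, forward 1.2 m, then turn left 64°, forward 5.3 m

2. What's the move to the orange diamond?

blocked — turn right 146°, forward 1.2 m, then turn left 70°, forward 6.4 m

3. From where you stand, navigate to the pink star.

blocked — turn right 9°, forward 1.0 m, then turn right 65°, forward 7.9 m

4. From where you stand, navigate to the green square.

blocked — turn right 146°, forward 1.2 m, then turn left 51°, forward 9.5 m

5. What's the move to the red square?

turn left 56°, forward 3.1 m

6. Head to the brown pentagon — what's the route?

turn left 79°, forward 3.4 m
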